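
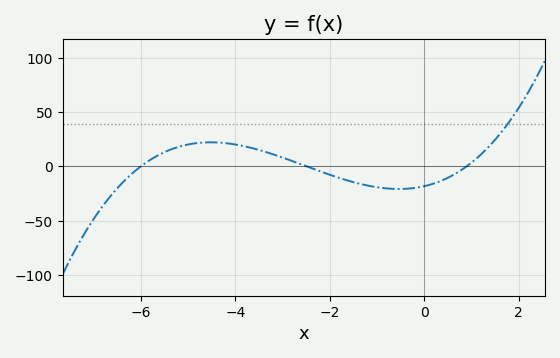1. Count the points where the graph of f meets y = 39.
1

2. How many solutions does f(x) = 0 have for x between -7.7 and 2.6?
3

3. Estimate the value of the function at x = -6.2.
-7.15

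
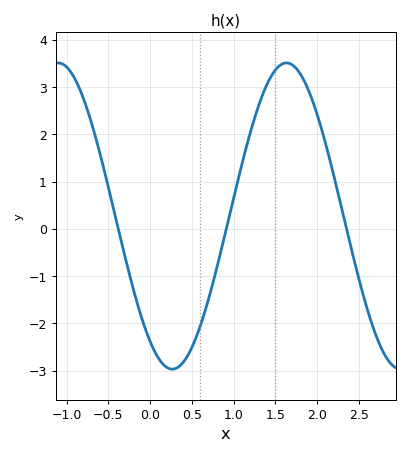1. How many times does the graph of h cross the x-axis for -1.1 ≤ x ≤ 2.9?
3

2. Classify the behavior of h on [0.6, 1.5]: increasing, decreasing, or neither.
increasing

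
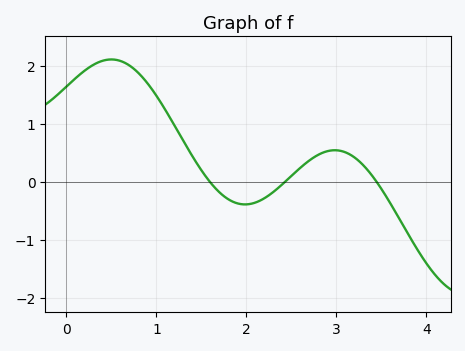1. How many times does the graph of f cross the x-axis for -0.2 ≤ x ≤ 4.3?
3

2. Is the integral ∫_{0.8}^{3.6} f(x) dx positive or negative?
positive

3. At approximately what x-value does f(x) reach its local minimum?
1.98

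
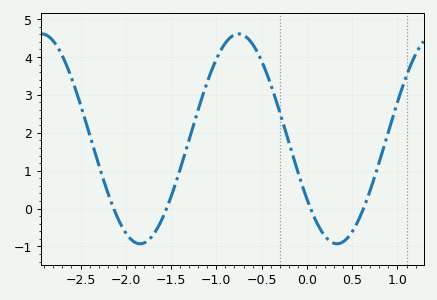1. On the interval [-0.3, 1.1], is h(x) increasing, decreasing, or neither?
neither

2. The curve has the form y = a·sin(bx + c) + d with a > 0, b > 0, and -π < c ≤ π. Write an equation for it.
y = 2.77sin(2.89x - 2.53) + 1.84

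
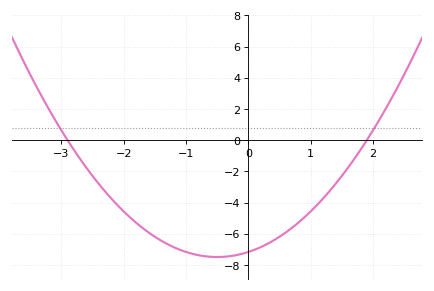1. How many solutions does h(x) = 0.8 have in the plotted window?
2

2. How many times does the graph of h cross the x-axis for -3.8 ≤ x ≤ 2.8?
2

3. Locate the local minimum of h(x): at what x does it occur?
-0.5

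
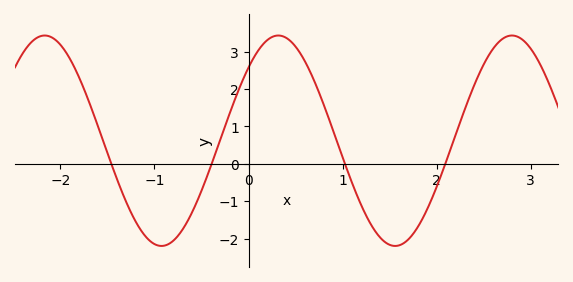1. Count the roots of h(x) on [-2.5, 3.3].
4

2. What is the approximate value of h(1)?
0.2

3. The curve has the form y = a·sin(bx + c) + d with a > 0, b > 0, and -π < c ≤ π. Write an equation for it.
y = 2.81sin(2.5x + 0.77) + 0.62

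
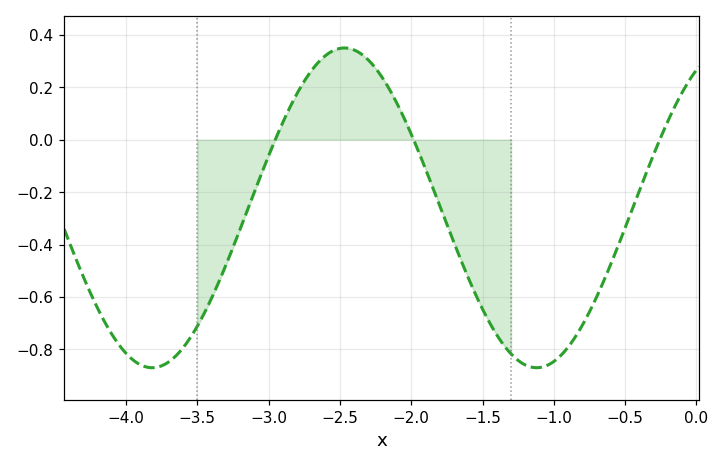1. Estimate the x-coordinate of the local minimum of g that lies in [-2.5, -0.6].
-1.1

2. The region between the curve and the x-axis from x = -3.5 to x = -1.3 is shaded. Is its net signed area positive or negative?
negative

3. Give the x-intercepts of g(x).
-3, -2, -0.3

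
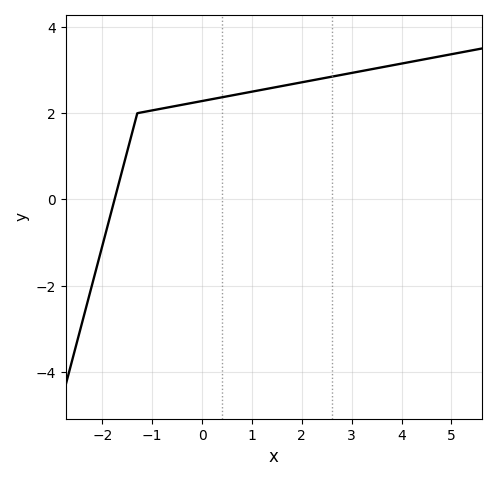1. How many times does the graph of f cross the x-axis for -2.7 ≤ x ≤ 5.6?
1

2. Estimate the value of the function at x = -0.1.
2.2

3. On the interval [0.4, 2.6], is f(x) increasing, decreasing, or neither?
increasing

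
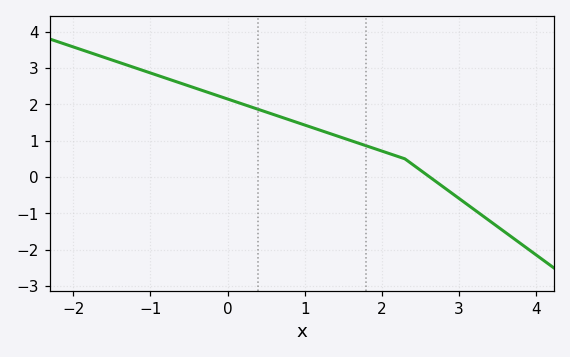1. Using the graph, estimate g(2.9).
-0.433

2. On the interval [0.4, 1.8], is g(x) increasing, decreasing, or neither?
decreasing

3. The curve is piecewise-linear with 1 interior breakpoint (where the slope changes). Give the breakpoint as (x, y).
(2.3, 0.5)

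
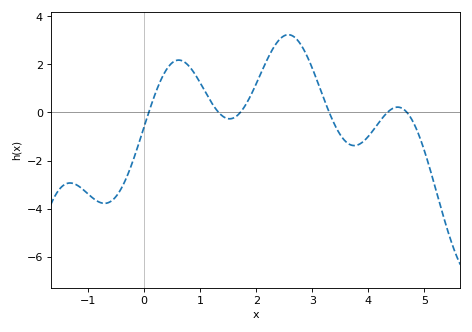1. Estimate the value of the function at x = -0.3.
-2.62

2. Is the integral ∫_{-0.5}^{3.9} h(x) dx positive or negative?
positive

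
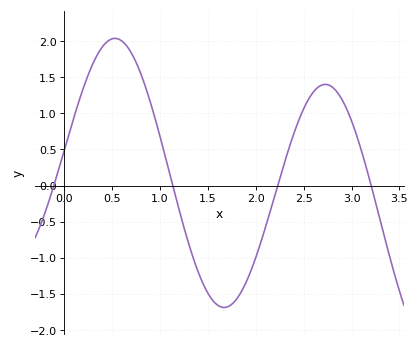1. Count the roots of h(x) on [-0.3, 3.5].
4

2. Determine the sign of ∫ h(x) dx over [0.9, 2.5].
negative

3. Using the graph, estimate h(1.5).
-1.5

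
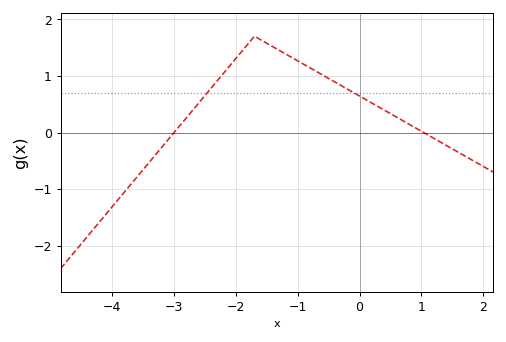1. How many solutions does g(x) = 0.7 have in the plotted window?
2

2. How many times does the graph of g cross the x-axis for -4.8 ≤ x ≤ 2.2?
2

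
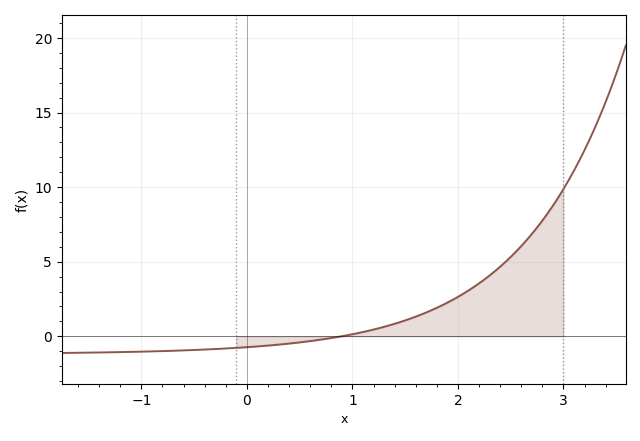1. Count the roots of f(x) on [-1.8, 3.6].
1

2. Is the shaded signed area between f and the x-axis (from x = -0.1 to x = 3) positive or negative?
positive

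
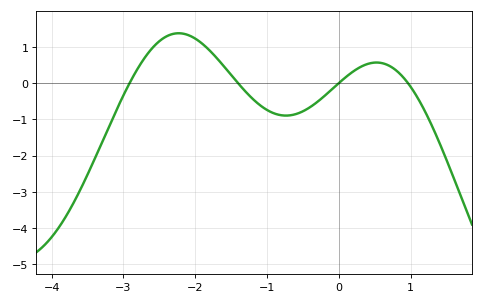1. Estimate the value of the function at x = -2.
1.2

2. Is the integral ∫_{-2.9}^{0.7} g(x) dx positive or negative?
positive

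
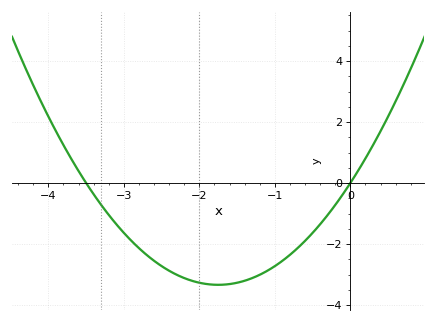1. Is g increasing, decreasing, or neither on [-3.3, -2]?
decreasing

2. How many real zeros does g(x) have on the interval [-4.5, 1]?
2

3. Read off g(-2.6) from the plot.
-2.55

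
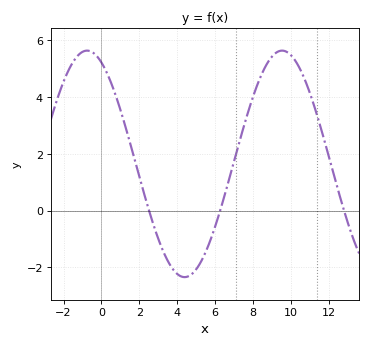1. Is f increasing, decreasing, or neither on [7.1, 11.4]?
neither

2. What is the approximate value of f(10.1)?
5.4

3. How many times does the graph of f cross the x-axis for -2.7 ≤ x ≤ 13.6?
3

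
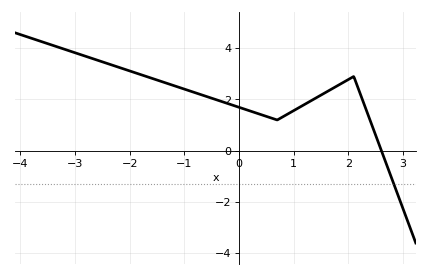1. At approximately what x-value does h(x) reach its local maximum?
2.1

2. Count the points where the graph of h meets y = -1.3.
1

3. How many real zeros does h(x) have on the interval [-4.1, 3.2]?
1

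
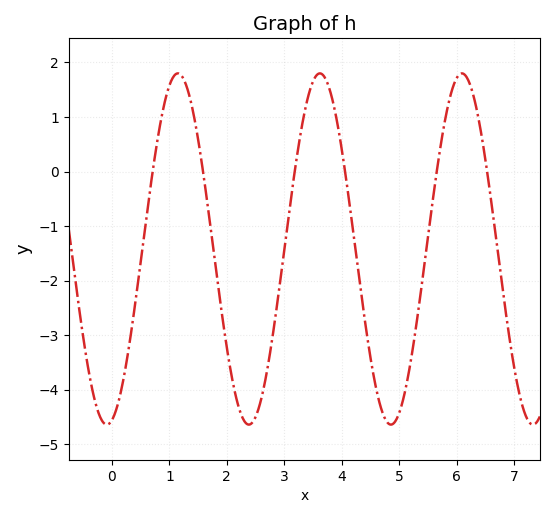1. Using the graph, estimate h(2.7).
-3.7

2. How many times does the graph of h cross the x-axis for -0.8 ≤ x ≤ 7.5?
6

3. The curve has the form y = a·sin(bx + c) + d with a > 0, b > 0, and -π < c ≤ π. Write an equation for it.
y = 3.22sin(2.5x - 1.3) - 1.42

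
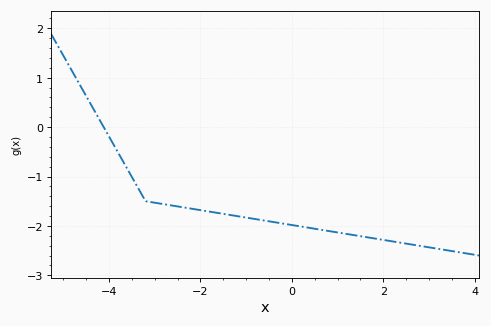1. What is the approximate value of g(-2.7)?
-1.58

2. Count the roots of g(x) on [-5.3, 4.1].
1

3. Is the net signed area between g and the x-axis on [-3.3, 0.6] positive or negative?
negative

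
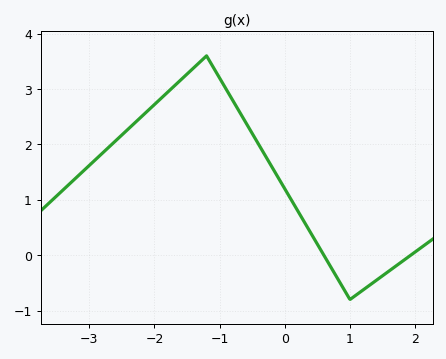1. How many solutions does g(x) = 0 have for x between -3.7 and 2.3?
2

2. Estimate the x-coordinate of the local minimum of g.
1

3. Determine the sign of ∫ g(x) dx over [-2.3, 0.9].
positive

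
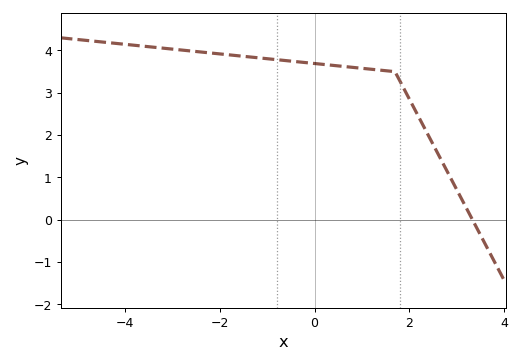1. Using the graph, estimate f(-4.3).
4.2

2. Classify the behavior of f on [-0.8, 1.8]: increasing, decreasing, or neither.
decreasing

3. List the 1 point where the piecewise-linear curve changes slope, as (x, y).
(1.7, 3.5)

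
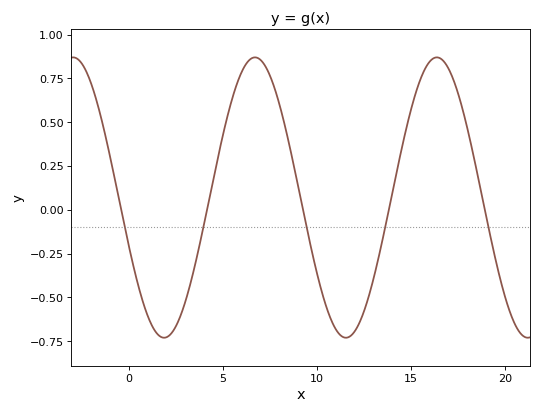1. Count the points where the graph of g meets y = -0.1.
5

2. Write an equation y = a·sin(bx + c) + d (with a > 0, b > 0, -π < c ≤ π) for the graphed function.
y = 0.8sin(0.65x - 2.79) + 0.07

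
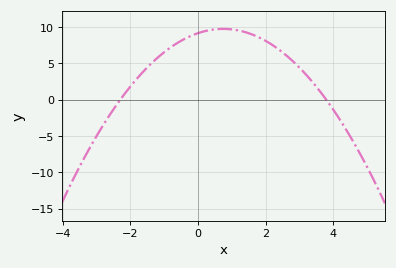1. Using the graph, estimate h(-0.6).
7.85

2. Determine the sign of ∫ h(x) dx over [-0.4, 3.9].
positive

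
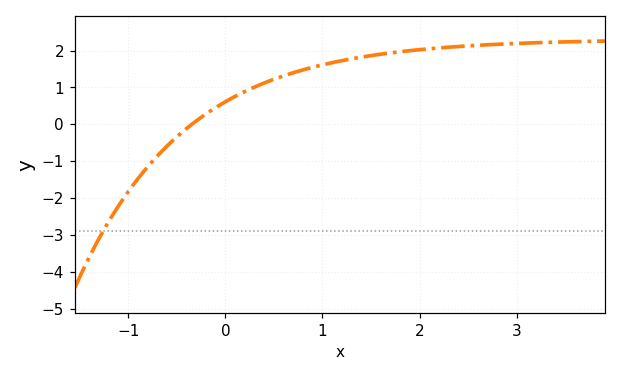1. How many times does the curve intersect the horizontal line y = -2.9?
1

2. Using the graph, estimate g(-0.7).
-0.9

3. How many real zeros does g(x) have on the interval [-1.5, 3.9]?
1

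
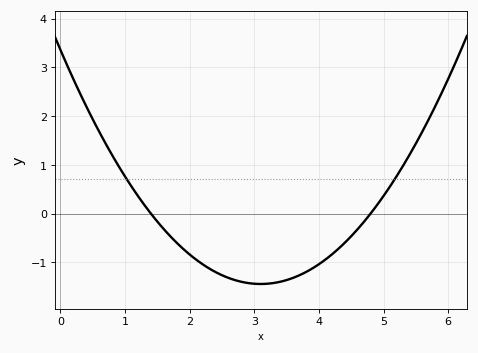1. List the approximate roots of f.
1.4, 4.8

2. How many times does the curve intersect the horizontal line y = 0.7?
2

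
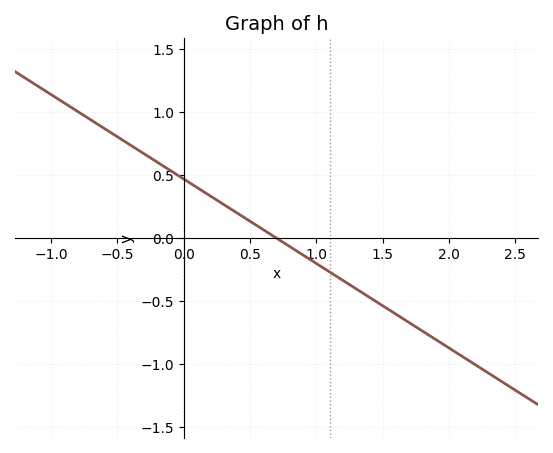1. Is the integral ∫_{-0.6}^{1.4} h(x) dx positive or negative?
positive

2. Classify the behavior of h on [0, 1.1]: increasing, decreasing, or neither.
decreasing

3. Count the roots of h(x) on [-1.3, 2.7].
1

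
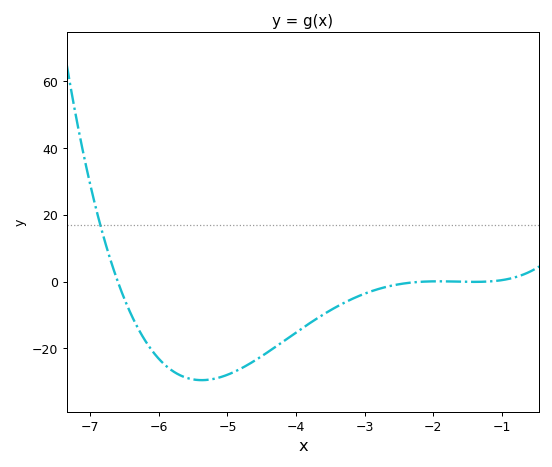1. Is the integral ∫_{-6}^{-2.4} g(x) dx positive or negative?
negative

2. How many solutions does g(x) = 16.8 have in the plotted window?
1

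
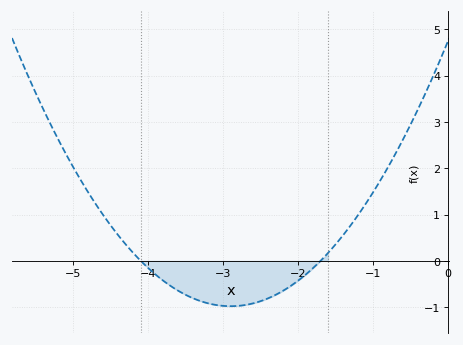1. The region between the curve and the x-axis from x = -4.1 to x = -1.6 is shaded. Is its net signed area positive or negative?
negative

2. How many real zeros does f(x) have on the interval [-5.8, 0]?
2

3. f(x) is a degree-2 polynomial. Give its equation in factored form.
y = 0.68(x + 4.1)(x + 1.7)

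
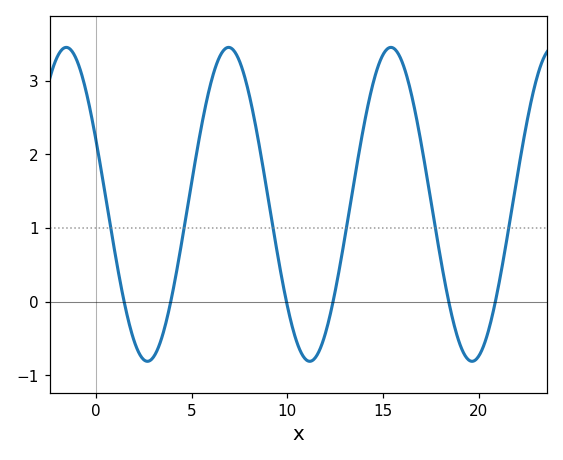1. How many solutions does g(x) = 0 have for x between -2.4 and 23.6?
6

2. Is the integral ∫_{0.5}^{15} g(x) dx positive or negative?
positive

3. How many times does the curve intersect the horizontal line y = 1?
6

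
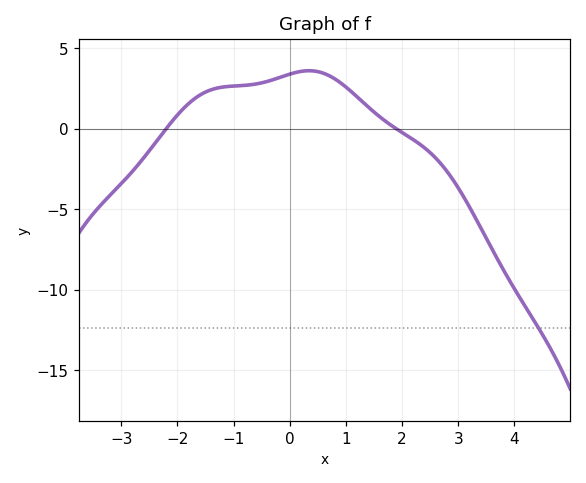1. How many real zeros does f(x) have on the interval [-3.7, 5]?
2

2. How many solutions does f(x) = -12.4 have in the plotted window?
1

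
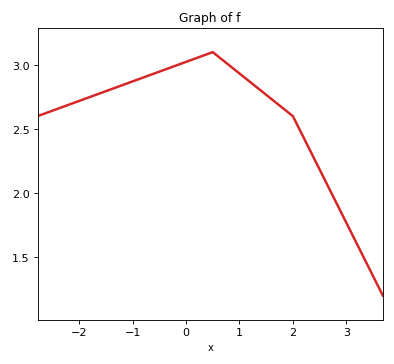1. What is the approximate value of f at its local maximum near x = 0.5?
3.1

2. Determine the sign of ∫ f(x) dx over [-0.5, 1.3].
positive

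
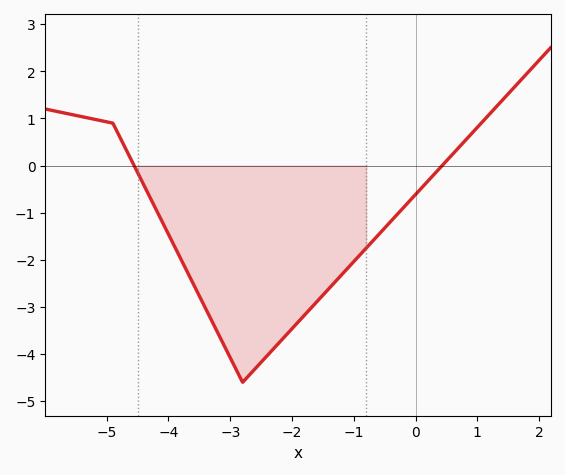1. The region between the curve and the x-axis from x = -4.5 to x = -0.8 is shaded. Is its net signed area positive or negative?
negative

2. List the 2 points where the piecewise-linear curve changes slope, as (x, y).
(-4.9, 0.9); (-2.8, -4.6)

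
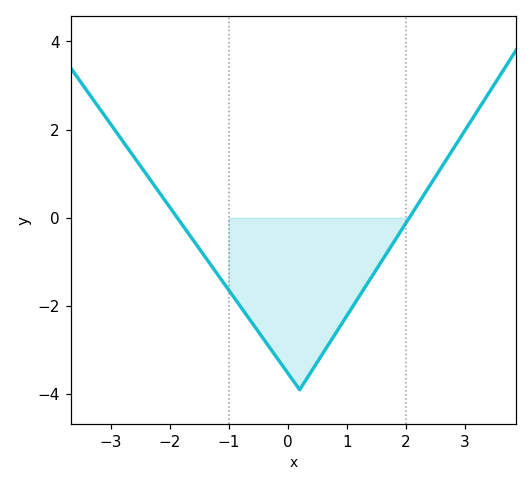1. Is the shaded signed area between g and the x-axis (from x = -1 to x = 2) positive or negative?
negative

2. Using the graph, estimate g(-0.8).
-2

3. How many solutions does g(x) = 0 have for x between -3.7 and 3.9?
2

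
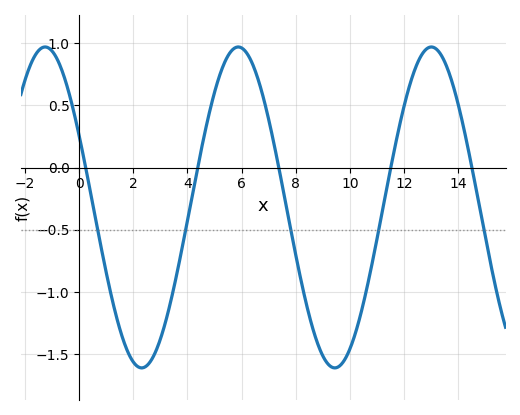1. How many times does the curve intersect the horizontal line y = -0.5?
5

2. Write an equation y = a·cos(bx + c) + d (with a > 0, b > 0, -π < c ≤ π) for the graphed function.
y = 1.29cos(0.88x + 1.1) - 0.32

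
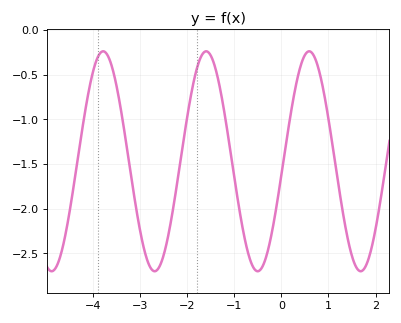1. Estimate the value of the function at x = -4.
-0.458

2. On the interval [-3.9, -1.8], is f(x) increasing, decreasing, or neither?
neither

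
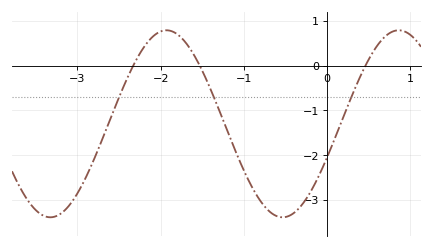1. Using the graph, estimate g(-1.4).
-0.5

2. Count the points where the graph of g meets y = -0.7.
3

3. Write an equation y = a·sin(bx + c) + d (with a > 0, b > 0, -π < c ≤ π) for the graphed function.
y = 2.09sin(2.2x - 0.37) - 1.3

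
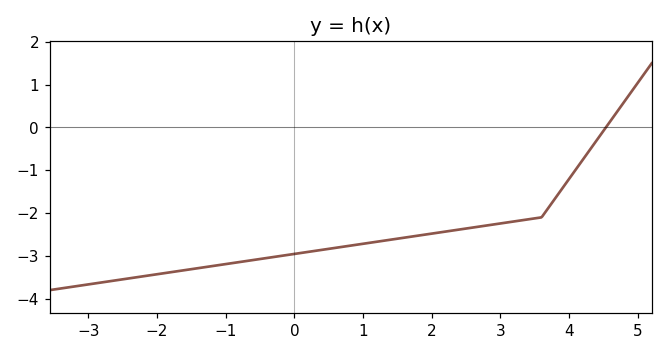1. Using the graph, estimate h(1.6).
-2.6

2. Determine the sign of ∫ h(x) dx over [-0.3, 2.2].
negative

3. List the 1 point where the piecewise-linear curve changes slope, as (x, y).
(3.6, -2.1)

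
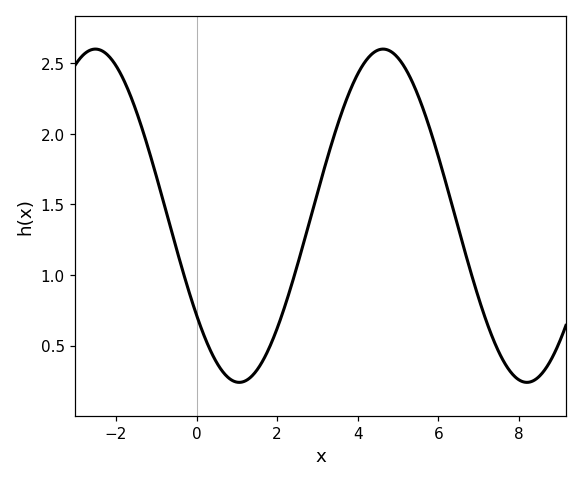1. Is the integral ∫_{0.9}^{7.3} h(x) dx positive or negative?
positive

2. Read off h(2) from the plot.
0.6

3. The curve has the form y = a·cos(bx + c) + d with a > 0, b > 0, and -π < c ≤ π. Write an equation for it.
y = 1.18cos(0.88x + 2.2) + 1.42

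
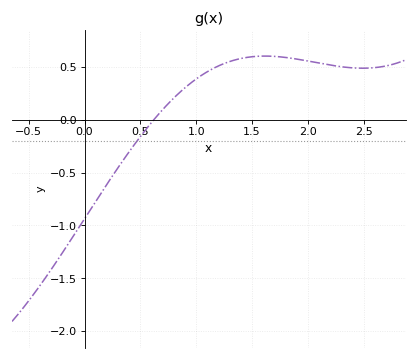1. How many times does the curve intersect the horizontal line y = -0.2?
1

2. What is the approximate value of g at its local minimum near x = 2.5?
0.5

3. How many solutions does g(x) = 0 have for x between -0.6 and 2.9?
1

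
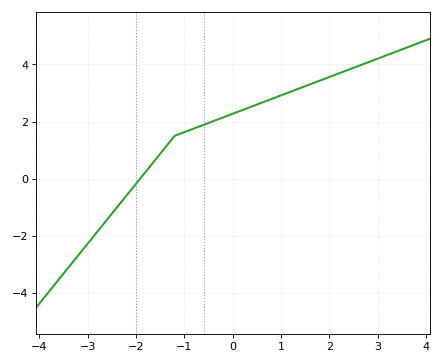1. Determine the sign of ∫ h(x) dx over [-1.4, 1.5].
positive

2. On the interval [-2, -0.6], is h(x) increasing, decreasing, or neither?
increasing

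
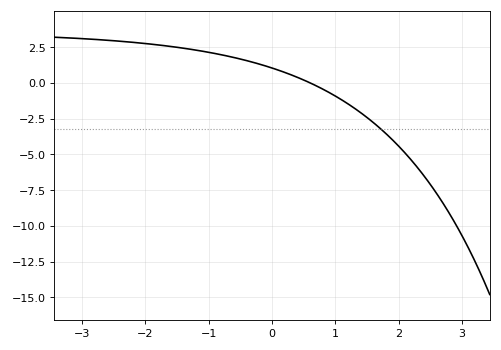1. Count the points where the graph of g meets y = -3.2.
1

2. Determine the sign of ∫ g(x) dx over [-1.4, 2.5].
negative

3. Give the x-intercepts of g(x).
0.602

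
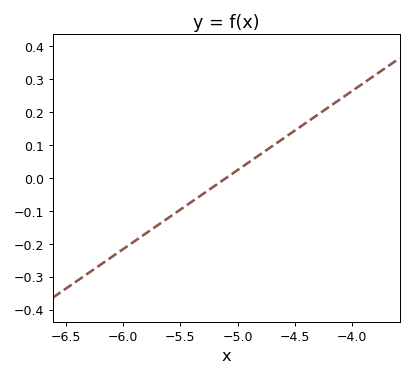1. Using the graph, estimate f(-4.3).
0.19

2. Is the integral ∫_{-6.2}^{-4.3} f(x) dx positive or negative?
negative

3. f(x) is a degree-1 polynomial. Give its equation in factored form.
y = 0.24(x + 5.1)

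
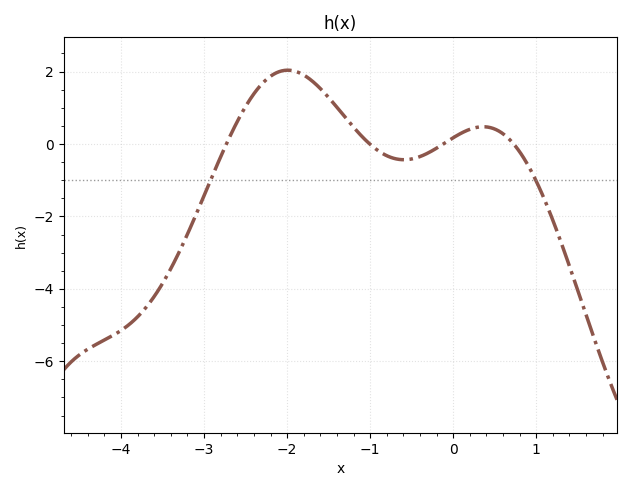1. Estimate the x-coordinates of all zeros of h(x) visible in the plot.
-2.73, -1, -0.119, 0.728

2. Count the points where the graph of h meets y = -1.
2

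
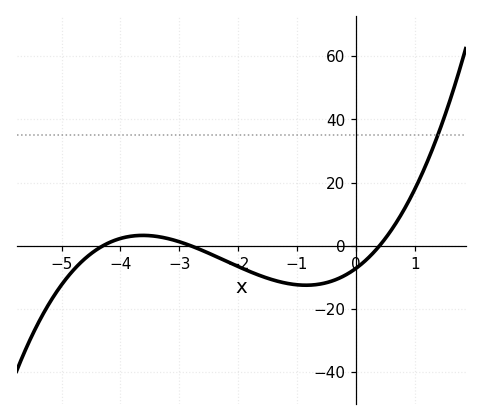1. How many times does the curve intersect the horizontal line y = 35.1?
1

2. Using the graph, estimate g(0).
-7.13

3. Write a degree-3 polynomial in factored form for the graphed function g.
y = 1.48(x + 4.3)(x + 2.8)(x - 0.4)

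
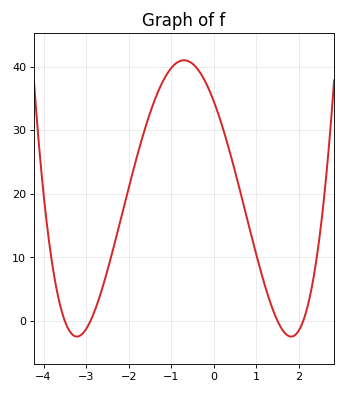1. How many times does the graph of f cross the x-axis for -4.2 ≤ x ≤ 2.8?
4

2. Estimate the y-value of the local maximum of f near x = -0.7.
41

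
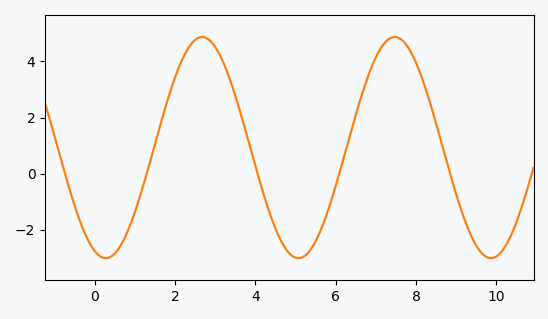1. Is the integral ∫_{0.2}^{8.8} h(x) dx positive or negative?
positive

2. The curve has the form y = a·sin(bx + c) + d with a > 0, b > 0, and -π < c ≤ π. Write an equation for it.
y = 3.94sin(1.3x - 1.9) + 0.93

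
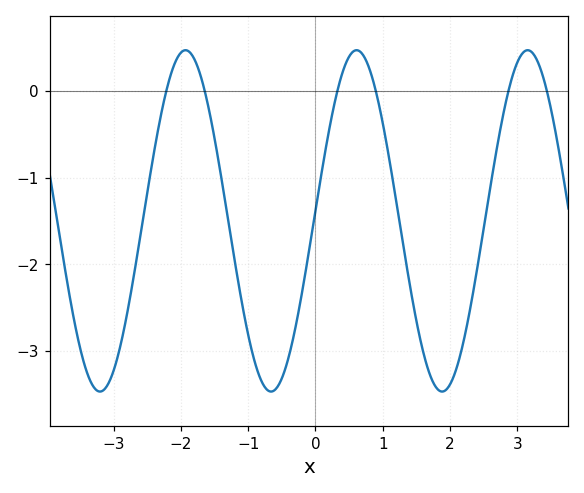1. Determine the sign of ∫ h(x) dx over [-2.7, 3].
negative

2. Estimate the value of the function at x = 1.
-0.4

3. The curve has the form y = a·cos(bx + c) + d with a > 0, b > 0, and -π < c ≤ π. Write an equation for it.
y = 1.97cos(2.5x - 1.5) - 1.5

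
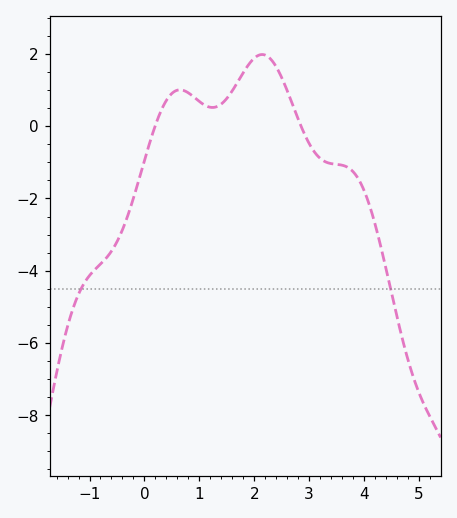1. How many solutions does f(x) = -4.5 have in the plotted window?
2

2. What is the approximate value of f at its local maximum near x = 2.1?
2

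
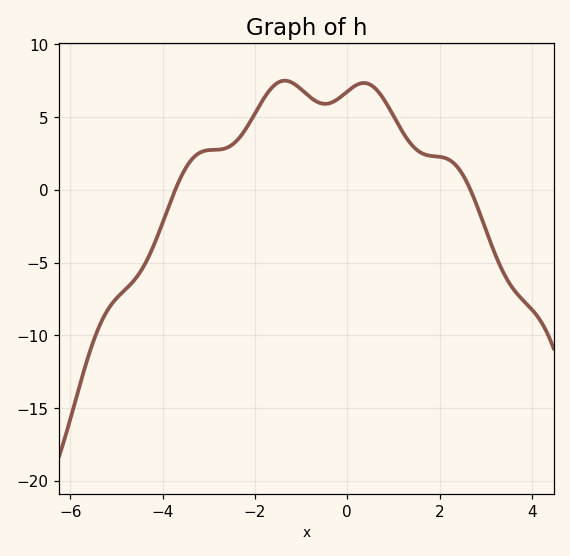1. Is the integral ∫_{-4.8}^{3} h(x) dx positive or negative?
positive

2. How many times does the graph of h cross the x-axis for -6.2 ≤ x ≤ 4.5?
2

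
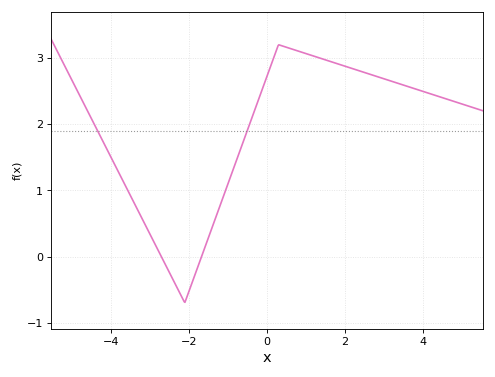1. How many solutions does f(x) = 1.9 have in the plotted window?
2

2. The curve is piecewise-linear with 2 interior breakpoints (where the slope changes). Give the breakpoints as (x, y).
(-2.1, -0.7); (0.3, 3.2)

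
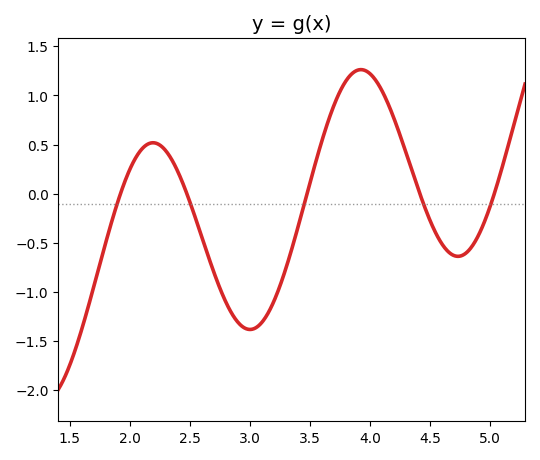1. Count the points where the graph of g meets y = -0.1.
5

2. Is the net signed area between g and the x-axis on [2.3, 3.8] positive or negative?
negative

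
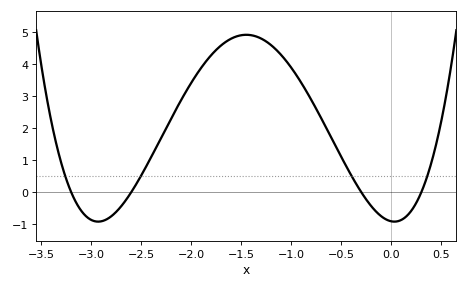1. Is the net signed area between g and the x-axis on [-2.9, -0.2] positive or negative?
positive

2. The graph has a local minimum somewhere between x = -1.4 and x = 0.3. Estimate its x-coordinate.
0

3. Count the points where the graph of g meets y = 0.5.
4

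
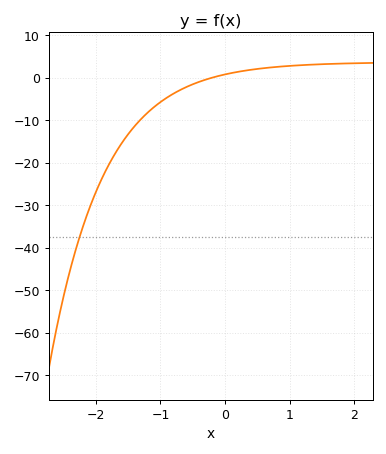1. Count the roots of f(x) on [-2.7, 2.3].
1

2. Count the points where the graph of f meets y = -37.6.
1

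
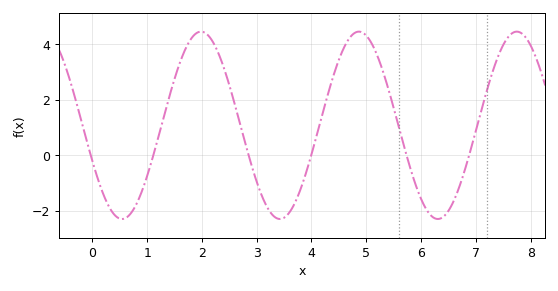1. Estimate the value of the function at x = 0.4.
-2.1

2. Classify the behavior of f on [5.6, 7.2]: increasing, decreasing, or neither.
neither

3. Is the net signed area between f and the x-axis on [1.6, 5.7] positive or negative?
positive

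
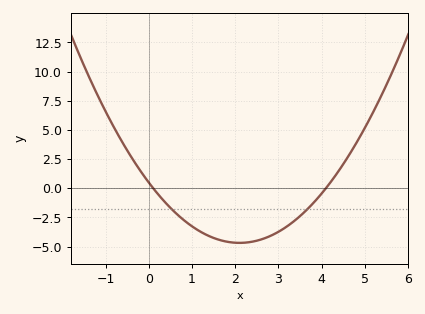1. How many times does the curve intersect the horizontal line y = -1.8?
2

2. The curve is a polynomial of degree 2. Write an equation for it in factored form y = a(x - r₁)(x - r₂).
y = 1.17(x - 0.1)(x - 4.1)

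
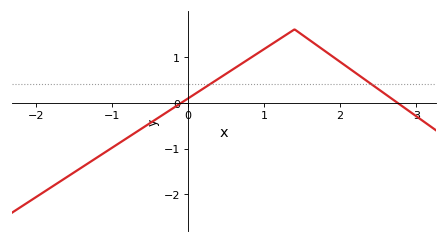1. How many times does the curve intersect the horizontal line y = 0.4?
2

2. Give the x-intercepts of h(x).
-0.086, 2.75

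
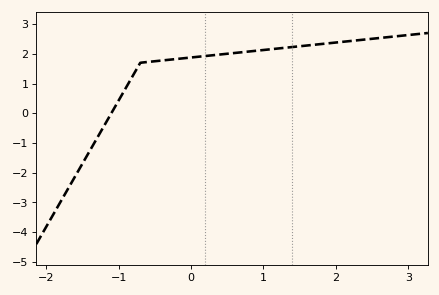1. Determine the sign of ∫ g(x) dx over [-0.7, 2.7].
positive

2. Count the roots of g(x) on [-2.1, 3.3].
1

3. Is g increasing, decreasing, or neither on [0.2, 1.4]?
increasing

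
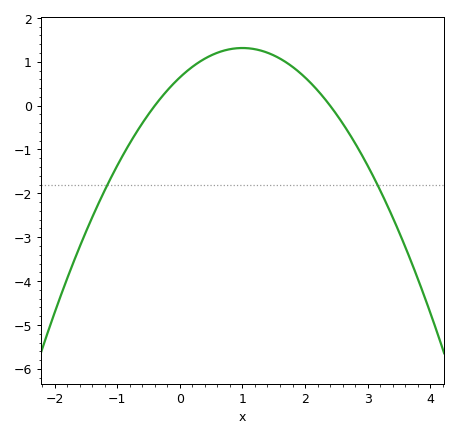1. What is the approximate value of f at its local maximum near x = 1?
1.3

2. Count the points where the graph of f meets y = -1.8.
2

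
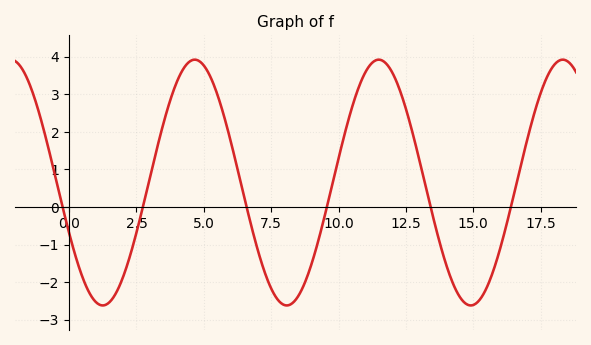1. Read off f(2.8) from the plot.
0.2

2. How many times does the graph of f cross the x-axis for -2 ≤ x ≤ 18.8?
6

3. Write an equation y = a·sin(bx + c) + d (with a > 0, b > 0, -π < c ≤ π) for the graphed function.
y = 3.27sin(0.92x - 2.7) + 0.65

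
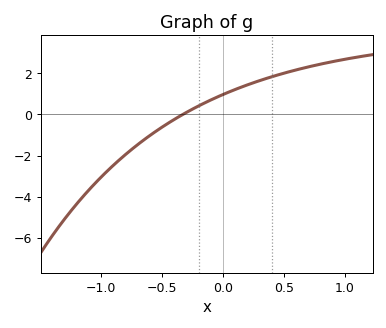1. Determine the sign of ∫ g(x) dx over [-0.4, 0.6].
positive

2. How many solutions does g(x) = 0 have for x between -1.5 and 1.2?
1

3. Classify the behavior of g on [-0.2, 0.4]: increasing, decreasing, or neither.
increasing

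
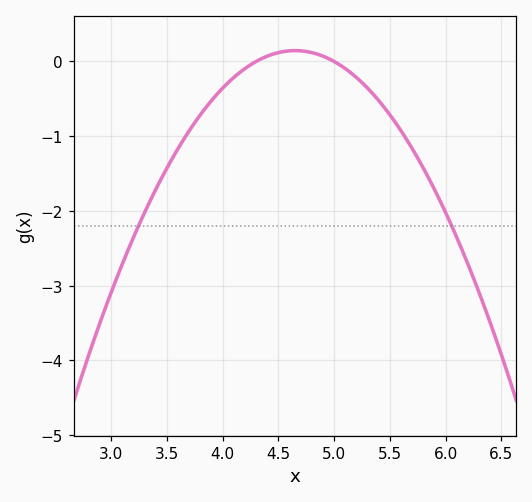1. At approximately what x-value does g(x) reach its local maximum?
4.6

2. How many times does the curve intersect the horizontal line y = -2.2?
2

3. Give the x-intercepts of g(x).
4.3, 5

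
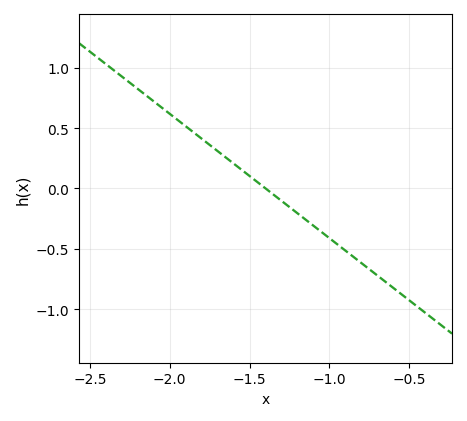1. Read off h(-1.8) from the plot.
0.4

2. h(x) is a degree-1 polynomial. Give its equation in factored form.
y = -1.03(x + 1.4)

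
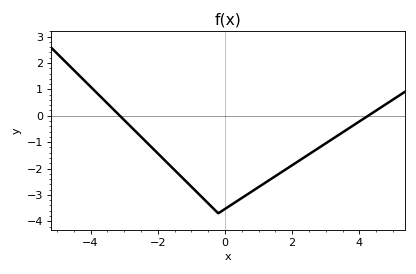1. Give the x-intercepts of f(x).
-3.13, 4.26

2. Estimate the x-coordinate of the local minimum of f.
-0.2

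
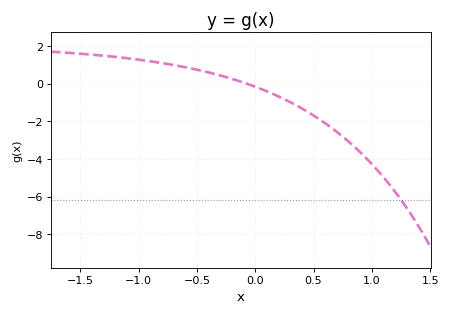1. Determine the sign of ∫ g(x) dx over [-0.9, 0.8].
negative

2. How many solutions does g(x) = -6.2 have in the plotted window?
1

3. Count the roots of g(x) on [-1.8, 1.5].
1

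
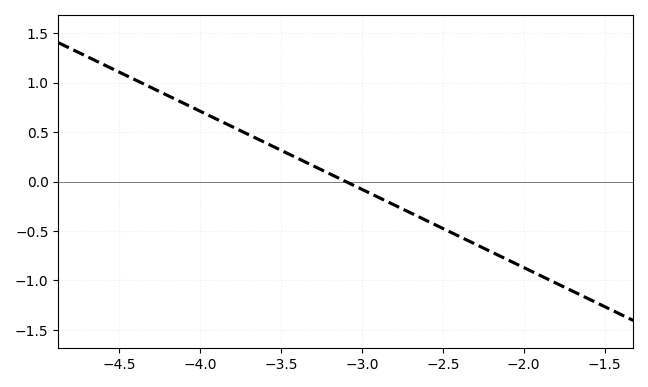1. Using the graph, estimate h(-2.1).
-0.8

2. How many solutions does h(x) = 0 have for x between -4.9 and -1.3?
1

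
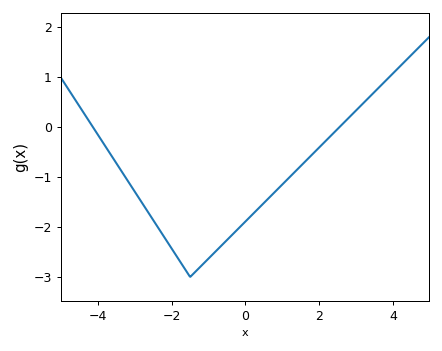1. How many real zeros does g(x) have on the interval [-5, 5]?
2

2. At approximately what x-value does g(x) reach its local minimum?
-1.6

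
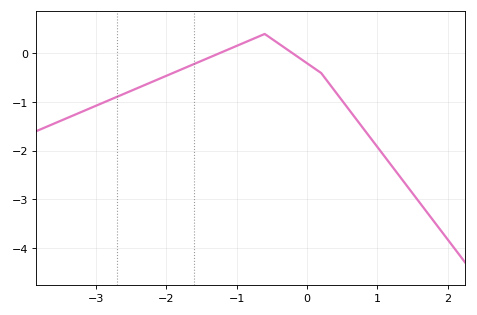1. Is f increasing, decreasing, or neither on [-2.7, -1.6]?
increasing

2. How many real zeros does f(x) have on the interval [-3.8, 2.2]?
2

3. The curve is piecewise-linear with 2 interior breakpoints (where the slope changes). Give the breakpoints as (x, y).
(-0.6, 0.4); (0.2, -0.4)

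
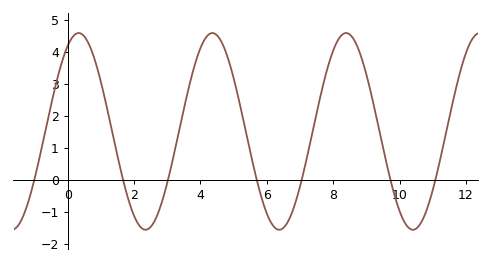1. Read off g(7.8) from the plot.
3.4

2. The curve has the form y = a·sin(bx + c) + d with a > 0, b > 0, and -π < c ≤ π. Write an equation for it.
y = 3.08sin(1.6x + 1.1) + 1.51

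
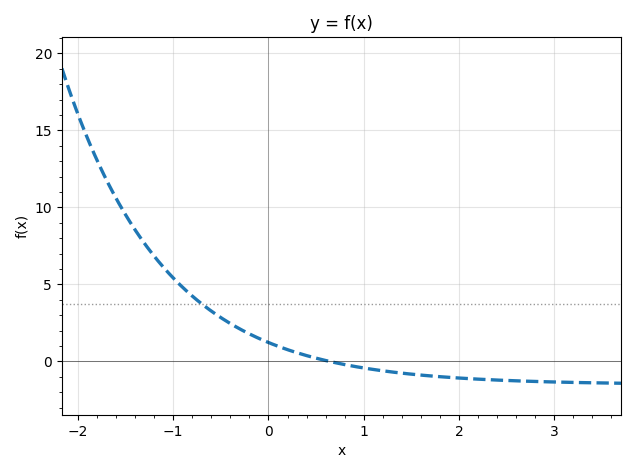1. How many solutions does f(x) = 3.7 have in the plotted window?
1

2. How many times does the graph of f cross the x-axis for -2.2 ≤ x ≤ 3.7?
1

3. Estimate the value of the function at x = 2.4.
-1.21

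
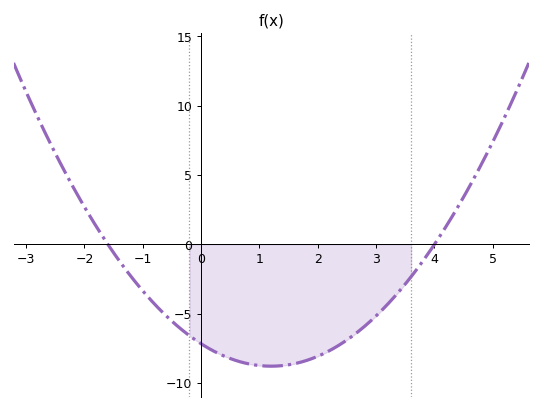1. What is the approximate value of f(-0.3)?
-6.26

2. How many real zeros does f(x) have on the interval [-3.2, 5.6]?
2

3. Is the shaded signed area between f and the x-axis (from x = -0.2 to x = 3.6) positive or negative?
negative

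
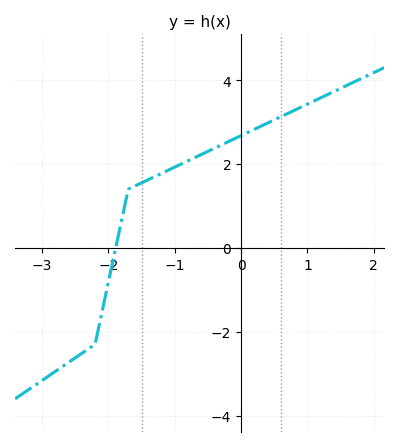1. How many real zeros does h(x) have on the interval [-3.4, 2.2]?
1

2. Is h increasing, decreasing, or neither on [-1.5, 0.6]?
increasing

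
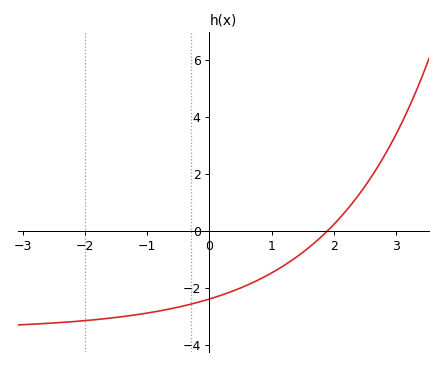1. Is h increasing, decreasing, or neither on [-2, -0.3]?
increasing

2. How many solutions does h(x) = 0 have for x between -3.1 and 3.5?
1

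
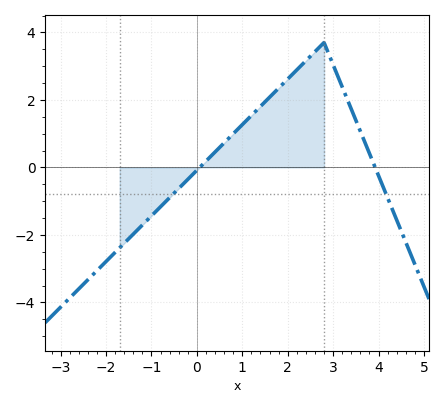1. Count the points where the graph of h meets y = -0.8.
2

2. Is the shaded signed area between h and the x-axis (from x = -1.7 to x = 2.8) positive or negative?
positive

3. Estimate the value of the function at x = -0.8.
-1.2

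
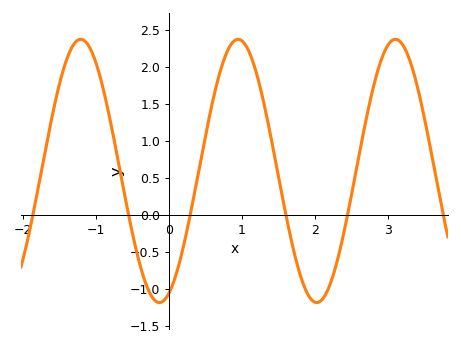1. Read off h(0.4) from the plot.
0.55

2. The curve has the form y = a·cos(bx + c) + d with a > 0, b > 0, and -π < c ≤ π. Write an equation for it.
y = 1.78cos(2.9x - 2.8) + 0.59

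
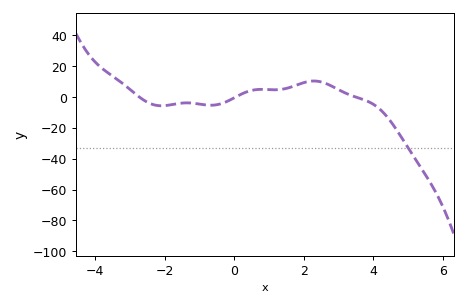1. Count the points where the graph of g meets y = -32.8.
1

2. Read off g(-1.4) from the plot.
-3.87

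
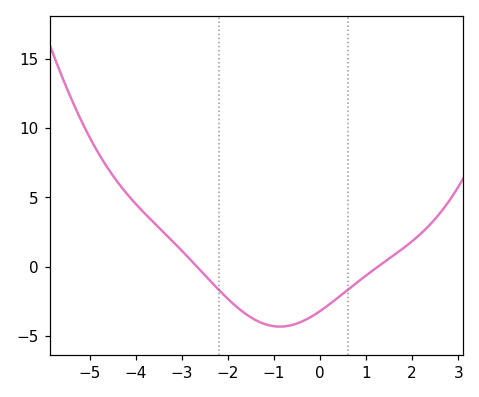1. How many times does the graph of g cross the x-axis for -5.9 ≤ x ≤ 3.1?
2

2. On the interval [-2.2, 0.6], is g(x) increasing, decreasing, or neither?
neither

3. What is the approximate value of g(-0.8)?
-4.5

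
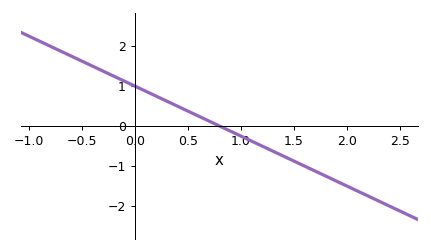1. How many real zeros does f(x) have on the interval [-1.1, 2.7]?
1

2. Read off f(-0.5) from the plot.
1.62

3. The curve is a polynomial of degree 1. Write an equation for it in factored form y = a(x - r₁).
y = -1.25(x - 0.8)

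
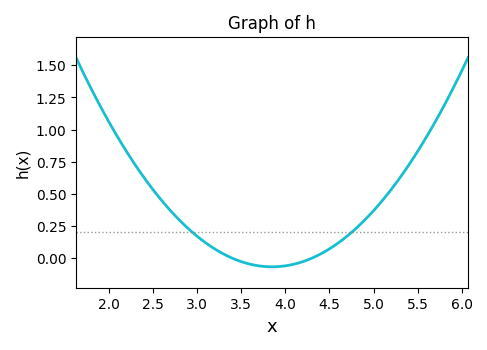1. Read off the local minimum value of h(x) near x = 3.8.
-0.06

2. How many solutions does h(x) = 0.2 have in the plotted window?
2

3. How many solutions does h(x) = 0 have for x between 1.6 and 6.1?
2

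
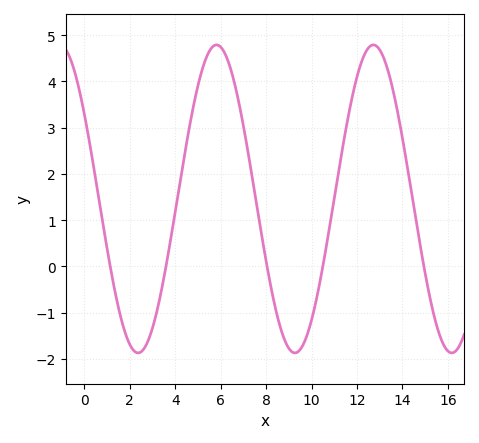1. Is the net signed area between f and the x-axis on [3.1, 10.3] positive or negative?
positive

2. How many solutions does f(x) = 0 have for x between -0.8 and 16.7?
5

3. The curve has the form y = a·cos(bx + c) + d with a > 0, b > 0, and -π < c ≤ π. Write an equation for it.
y = 3.33cos(0.91x + 0.99) + 1.46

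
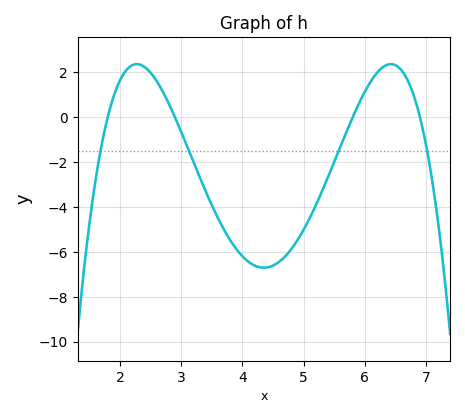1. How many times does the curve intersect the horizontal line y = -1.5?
4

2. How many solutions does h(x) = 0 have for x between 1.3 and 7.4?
4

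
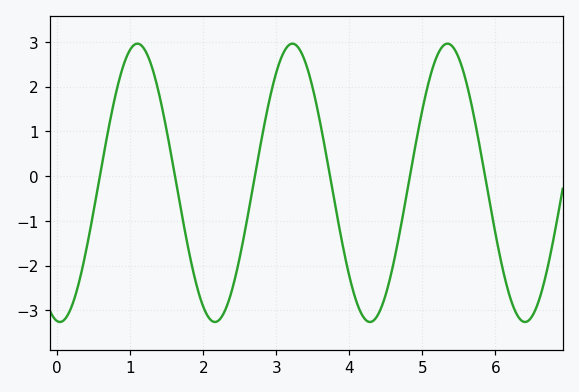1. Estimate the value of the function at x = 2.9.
1.7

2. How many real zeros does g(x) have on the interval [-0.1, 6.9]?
6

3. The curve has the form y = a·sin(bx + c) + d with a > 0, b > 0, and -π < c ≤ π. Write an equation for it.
y = 3.11sin(3x - 1.7) - 0.15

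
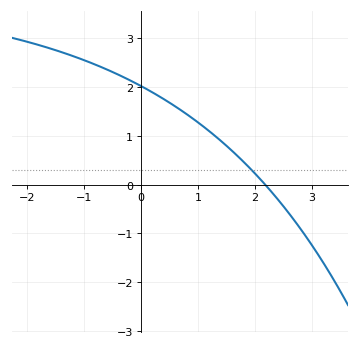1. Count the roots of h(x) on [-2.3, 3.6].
1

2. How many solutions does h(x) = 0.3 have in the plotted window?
1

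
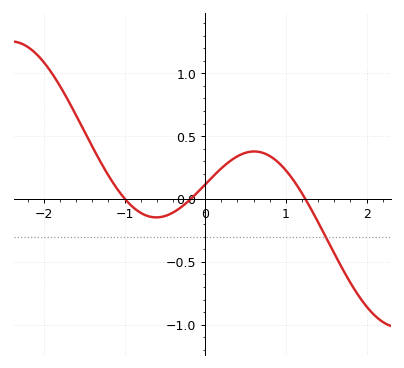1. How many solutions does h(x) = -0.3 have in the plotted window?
1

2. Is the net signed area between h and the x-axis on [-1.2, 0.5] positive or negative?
positive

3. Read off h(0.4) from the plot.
0.35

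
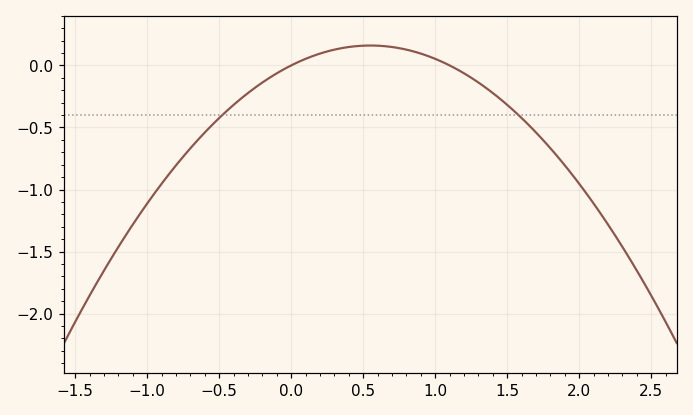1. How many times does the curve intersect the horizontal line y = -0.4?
2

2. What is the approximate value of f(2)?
-0.95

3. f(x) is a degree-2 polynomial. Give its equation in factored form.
y = -0.53(x - 0)(x - 1.1)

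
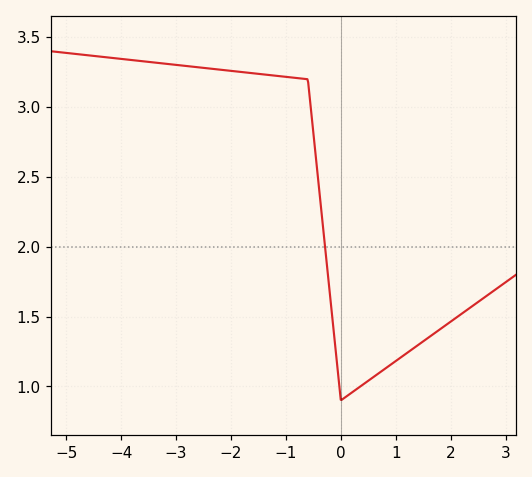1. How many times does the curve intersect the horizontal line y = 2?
1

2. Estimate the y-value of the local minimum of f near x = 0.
0.9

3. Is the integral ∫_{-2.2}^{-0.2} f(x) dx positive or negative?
positive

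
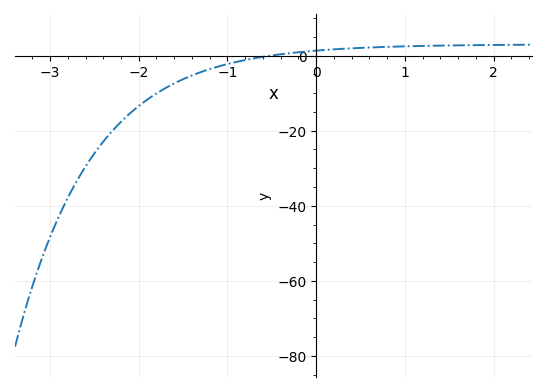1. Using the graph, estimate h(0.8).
2.32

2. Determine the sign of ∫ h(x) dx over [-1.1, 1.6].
positive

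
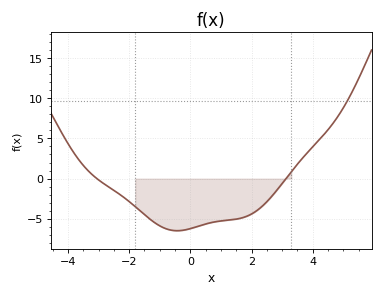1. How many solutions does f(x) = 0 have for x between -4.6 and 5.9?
2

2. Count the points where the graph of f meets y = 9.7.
1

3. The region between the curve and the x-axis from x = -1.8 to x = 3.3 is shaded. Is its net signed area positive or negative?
negative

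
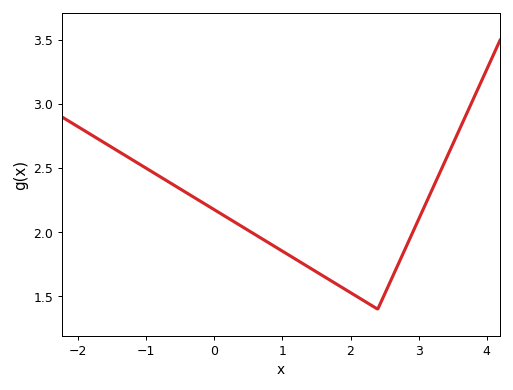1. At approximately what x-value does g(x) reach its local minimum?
2.4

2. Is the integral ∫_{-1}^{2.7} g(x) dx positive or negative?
positive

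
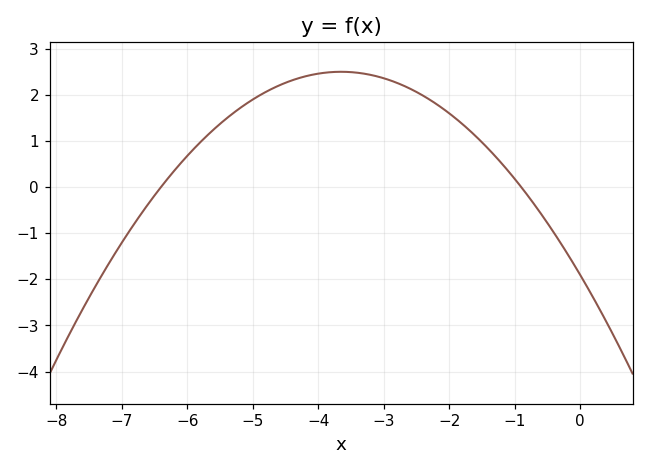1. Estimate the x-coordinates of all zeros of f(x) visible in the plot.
-6.4, -0.9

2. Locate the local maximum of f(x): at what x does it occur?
-3.65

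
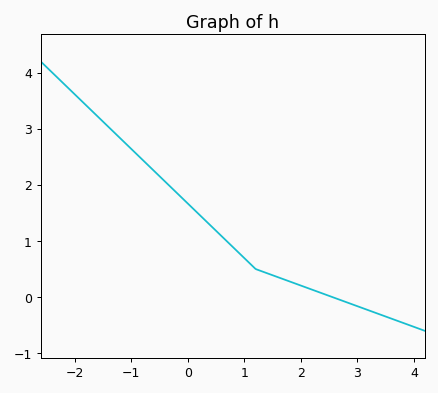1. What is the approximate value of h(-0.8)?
2.4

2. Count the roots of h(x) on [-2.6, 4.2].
1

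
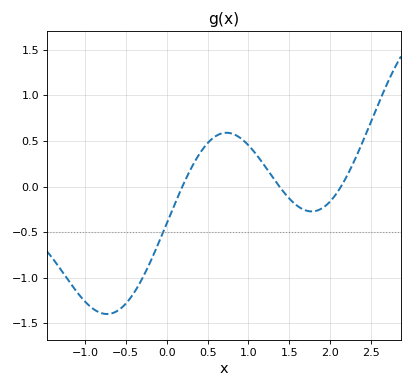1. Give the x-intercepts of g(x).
0.191, 1.38, 2.13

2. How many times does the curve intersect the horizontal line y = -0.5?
1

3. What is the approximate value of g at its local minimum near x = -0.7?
-1.4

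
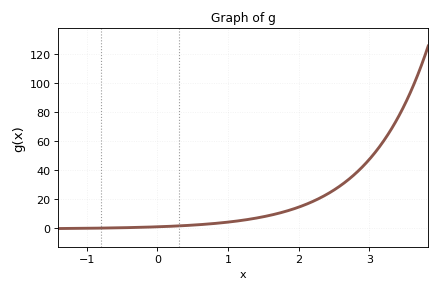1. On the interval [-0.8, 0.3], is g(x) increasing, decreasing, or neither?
increasing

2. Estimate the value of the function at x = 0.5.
2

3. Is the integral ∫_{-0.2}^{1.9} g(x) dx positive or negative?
positive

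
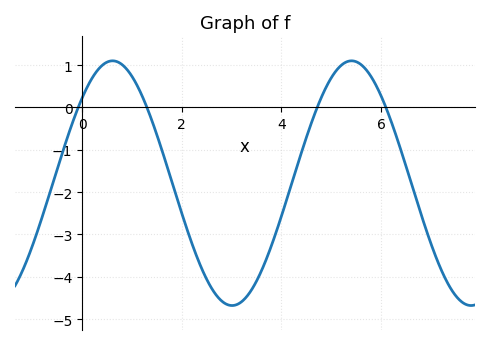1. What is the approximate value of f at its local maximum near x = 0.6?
1.1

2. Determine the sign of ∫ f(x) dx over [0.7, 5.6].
negative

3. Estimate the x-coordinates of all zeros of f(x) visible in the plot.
-0.079, 1.3, 4.72, 6.1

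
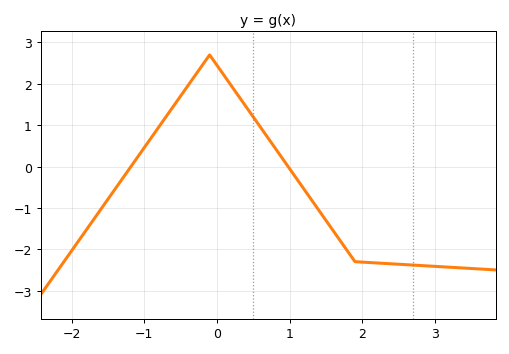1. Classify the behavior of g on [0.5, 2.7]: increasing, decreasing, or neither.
decreasing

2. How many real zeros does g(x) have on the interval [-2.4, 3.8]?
2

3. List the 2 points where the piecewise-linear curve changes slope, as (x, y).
(-0.1, 2.7); (1.9, -2.3)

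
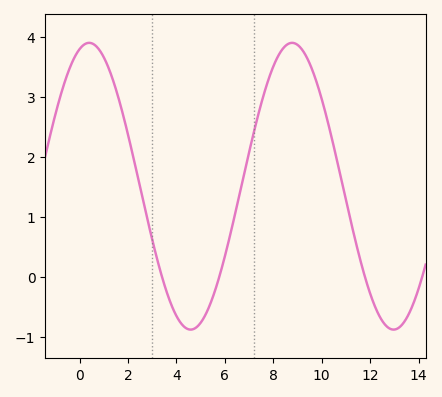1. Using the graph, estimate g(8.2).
3.68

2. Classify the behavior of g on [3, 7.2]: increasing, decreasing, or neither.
neither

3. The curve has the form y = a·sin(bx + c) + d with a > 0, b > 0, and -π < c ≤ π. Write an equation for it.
y = 2.39sin(0.75x + 1.27) + 1.51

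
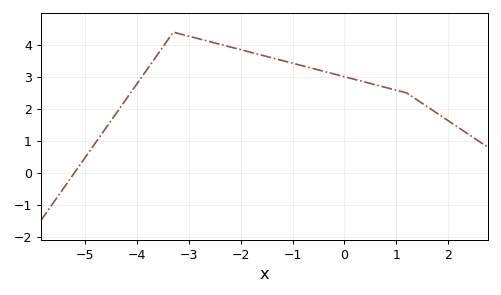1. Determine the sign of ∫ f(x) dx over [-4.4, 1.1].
positive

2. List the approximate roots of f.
-5.21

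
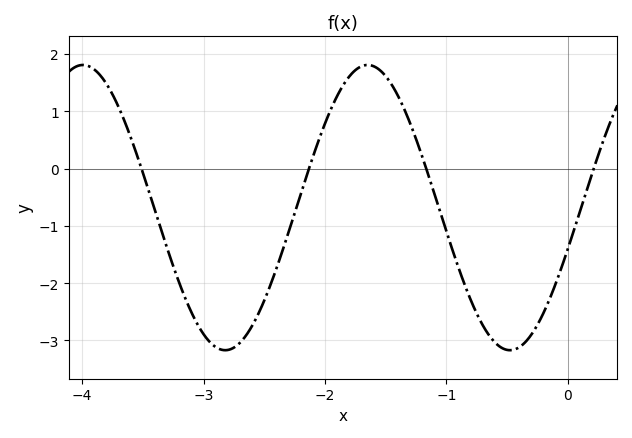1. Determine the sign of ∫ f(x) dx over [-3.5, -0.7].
negative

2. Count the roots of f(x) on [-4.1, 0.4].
4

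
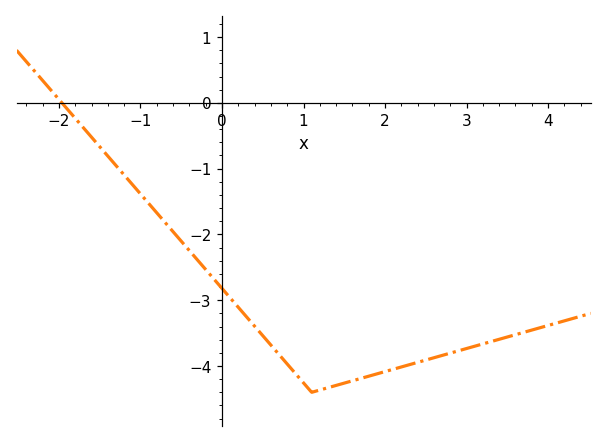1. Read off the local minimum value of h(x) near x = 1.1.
-4.4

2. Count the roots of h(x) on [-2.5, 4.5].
1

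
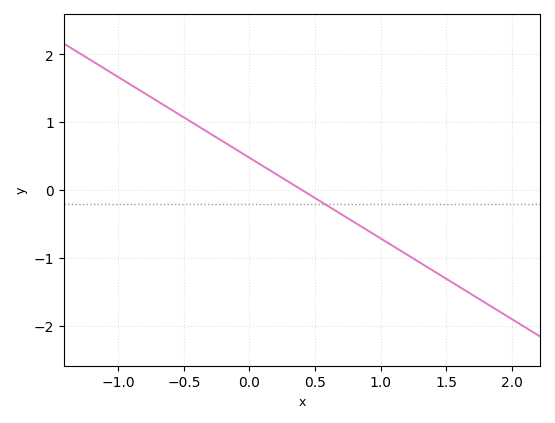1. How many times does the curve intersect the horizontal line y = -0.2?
1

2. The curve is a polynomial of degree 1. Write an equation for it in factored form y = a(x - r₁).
y = -1.19(x - 0.4)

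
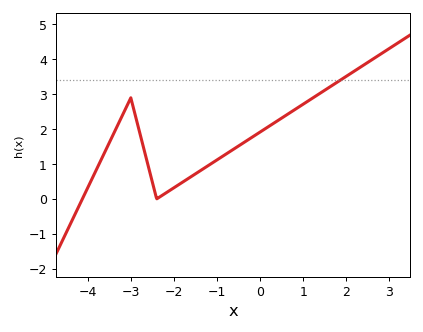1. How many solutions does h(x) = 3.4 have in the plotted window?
1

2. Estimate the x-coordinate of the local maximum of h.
-3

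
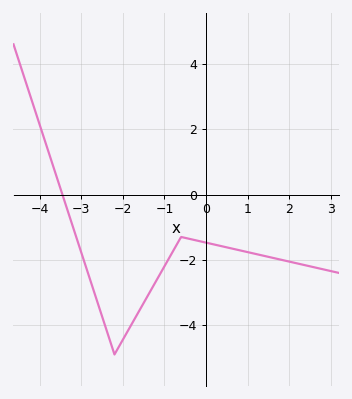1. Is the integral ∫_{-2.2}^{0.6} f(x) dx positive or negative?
negative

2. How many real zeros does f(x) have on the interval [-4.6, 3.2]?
1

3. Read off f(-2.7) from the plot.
-3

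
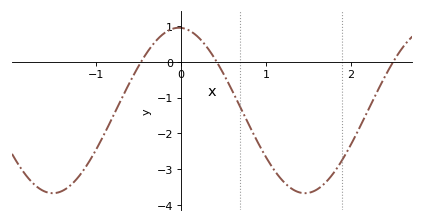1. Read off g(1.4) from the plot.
-3.65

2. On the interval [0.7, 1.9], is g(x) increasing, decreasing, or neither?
neither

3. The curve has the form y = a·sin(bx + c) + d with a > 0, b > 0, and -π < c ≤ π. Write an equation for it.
y = 2.31sin(2.12x + 1.62) - 1.36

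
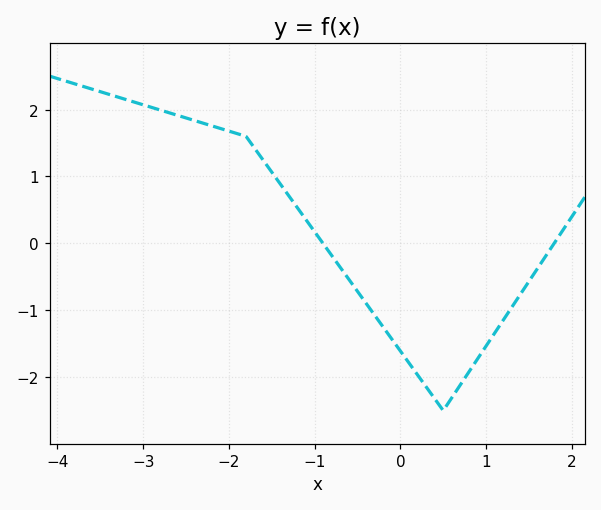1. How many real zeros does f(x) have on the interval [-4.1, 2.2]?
2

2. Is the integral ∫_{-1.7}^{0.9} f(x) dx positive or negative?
negative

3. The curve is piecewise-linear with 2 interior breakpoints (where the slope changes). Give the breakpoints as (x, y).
(-1.8, 1.6); (0.5, -2.5)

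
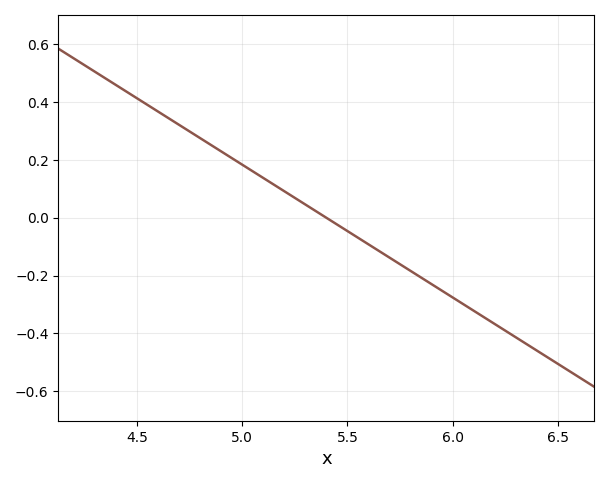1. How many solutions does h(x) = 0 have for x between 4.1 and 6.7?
1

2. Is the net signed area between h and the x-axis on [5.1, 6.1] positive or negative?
negative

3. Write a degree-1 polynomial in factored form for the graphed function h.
y = -0.46(x - 5.4)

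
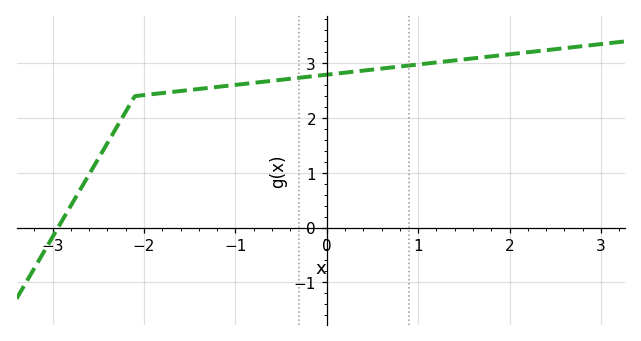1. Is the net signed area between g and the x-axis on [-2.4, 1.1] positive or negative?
positive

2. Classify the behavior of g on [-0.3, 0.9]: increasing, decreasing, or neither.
increasing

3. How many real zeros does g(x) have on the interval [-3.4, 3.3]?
1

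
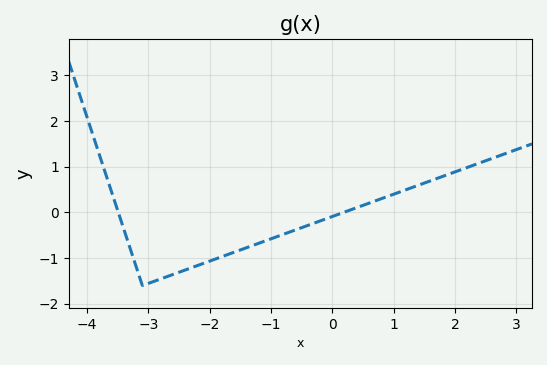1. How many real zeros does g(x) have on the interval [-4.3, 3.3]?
2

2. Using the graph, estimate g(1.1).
0.448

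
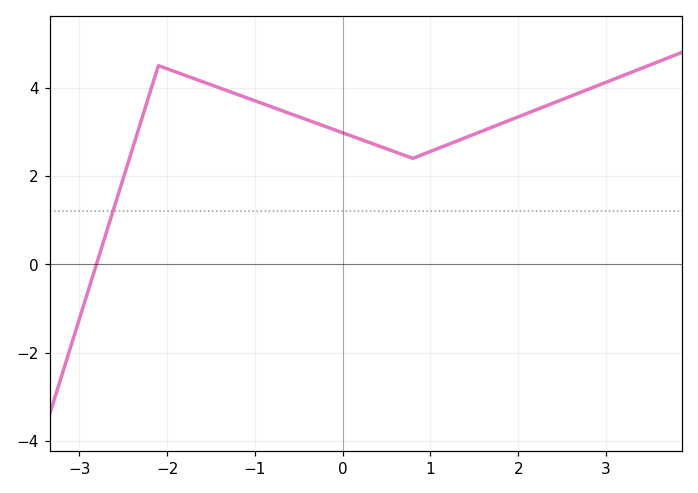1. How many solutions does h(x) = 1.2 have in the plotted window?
1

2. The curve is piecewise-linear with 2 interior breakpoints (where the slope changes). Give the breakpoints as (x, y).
(-2.1, 4.5); (0.8, 2.4)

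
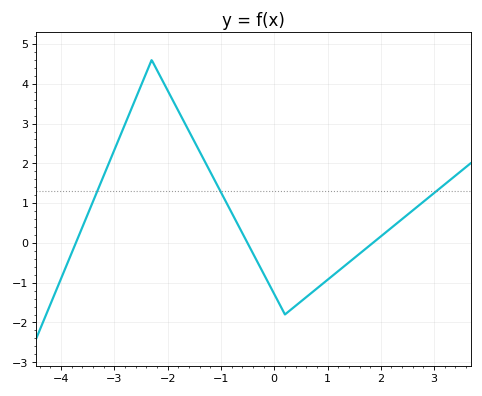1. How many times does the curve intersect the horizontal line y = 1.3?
3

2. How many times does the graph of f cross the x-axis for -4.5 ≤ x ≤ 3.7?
3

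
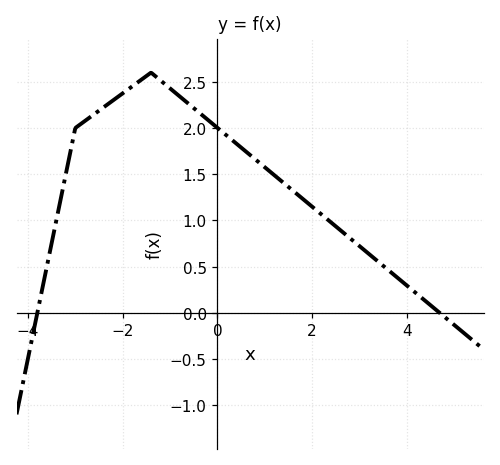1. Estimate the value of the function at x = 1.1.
1.53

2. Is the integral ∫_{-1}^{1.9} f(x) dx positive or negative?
positive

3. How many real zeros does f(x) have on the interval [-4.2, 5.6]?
2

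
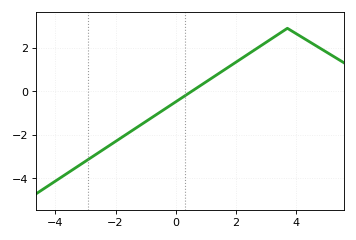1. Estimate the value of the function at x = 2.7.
1.99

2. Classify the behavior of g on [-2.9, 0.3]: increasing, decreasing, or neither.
increasing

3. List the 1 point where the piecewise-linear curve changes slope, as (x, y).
(3.7, 2.9)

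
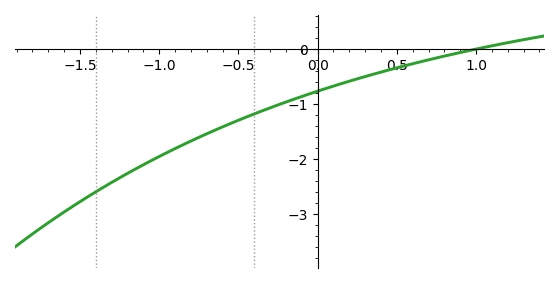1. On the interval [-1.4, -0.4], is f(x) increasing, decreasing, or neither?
increasing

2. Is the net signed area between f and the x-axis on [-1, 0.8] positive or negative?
negative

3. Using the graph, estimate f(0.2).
-0.6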